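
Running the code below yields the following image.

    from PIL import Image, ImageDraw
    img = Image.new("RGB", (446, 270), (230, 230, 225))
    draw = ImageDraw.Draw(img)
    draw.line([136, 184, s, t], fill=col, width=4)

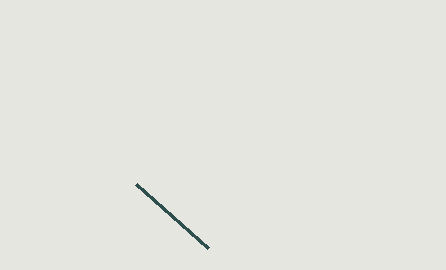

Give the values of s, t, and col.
s = 208; t = 248; col = 'darkslategray'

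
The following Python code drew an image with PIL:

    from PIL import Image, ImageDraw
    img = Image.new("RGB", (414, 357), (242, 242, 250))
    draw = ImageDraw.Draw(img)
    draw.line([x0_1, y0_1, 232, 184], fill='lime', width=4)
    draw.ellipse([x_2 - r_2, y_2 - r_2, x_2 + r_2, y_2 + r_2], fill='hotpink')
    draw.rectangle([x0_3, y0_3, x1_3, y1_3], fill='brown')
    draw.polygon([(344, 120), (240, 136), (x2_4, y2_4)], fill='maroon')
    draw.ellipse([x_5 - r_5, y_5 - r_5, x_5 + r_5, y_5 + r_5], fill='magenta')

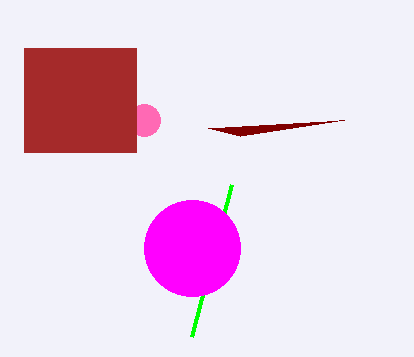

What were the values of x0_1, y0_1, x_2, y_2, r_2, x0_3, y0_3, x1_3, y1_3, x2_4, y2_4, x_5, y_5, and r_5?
x0_1 = 192; y0_1 = 336; x_2 = 144; y_2 = 120; r_2 = 16; x0_3 = 24; y0_3 = 48; x1_3 = 136; y1_3 = 152; x2_4 = 208; y2_4 = 128; x_5 = 192; y_5 = 248; r_5 = 48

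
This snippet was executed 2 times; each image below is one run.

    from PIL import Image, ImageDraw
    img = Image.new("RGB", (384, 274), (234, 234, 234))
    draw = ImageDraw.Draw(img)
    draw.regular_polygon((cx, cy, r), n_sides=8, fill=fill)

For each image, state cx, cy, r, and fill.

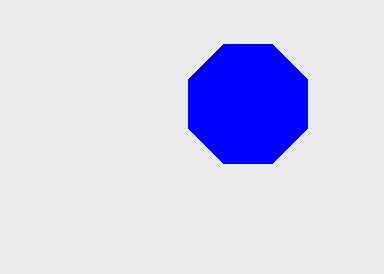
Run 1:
cx = 248; cy = 104; r = 64; fill = 'blue'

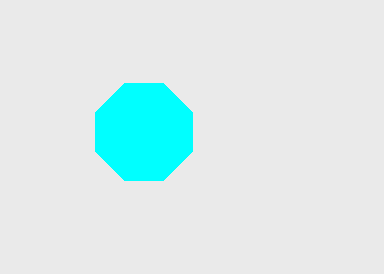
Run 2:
cx = 144
cy = 132
r = 52
fill = 'cyan'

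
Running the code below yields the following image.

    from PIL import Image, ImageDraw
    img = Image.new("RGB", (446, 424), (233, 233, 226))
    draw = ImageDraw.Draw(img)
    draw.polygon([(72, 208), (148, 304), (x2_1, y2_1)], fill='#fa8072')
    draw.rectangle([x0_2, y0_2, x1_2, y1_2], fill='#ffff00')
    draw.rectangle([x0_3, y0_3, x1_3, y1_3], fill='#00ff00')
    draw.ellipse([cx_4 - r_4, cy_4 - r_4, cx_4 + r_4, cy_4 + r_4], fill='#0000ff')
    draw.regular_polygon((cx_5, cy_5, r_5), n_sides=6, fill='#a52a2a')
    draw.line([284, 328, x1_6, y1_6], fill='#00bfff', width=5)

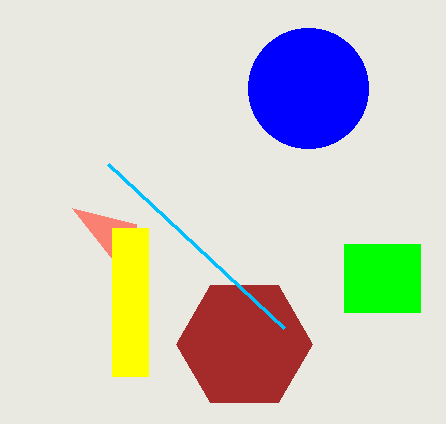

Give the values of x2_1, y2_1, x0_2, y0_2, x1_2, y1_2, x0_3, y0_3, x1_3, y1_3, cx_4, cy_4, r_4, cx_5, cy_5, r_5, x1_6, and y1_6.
x2_1 = 136, y2_1 = 224, x0_2 = 112, y0_2 = 228, x1_2 = 148, y1_2 = 376, x0_3 = 344, y0_3 = 244, x1_3 = 420, y1_3 = 312, cx_4 = 308, cy_4 = 88, r_4 = 60, cx_5 = 244, cy_5 = 344, r_5 = 68, x1_6 = 108, y1_6 = 164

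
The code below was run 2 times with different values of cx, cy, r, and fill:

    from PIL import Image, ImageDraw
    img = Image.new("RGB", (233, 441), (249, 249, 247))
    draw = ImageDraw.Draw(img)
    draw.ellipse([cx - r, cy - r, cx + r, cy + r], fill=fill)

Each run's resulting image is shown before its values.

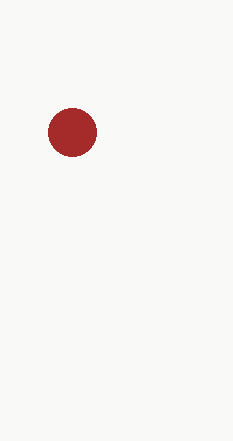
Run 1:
cx = 72
cy = 132
r = 24
fill = 'brown'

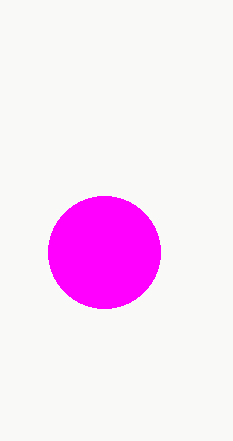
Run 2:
cx = 104; cy = 252; r = 56; fill = 'magenta'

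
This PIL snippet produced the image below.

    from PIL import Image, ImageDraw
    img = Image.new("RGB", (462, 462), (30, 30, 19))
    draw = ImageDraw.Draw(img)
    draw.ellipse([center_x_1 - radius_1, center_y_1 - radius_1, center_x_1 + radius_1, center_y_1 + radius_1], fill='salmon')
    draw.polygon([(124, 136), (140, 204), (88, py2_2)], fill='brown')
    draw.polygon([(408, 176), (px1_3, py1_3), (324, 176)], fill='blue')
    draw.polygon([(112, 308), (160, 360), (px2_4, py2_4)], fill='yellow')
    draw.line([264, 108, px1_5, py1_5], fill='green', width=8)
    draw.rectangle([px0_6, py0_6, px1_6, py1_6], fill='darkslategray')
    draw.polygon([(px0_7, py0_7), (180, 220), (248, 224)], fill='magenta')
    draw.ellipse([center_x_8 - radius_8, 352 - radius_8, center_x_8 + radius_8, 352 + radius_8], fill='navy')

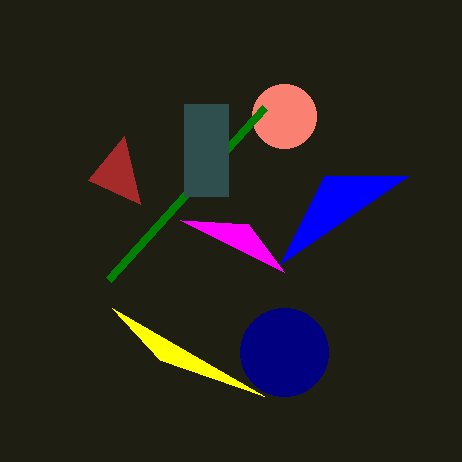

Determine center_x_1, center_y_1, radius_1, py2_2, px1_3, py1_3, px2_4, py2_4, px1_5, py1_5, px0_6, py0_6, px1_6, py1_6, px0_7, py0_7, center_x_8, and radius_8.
center_x_1 = 284, center_y_1 = 116, radius_1 = 32, py2_2 = 180, px1_3 = 280, py1_3 = 264, px2_4 = 264, py2_4 = 396, px1_5 = 108, py1_5 = 280, px0_6 = 184, py0_6 = 104, px1_6 = 228, py1_6 = 196, px0_7 = 284, py0_7 = 272, center_x_8 = 284, radius_8 = 44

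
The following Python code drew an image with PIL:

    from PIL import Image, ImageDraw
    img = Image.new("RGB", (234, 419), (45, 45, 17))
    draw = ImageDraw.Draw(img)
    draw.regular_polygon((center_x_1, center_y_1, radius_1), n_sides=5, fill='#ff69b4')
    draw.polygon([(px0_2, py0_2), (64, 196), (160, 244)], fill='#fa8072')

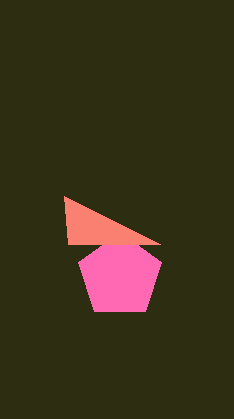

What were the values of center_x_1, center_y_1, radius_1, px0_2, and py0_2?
center_x_1 = 120
center_y_1 = 276
radius_1 = 44
px0_2 = 68
py0_2 = 244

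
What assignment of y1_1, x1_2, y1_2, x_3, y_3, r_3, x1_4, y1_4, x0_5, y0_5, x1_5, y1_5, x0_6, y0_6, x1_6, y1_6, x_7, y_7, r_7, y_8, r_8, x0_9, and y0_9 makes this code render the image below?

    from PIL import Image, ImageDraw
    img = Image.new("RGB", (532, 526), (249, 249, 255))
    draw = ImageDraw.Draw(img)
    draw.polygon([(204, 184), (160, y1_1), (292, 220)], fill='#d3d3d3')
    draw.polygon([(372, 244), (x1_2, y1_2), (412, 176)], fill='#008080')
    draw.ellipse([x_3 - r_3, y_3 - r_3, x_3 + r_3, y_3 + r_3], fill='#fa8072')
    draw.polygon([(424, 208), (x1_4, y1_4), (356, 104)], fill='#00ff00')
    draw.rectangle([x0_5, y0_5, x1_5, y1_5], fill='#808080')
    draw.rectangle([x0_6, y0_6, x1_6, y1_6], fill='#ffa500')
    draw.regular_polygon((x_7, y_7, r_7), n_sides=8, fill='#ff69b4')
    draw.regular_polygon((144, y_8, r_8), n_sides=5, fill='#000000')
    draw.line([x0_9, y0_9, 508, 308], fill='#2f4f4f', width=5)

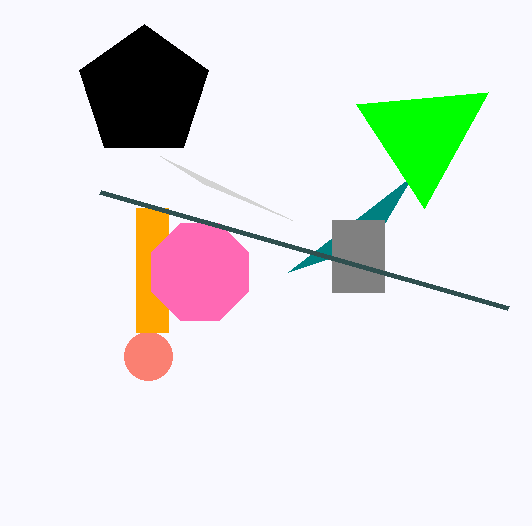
y1_1 = 156
x1_2 = 288
y1_2 = 272
x_3 = 148
y_3 = 356
r_3 = 24
x1_4 = 488
y1_4 = 92
x0_5 = 332
y0_5 = 220
x1_5 = 384
y1_5 = 292
x0_6 = 136
y0_6 = 208
x1_6 = 168
y1_6 = 332
x_7 = 200
y_7 = 272
r_7 = 52
y_8 = 92
r_8 = 68
x0_9 = 100
y0_9 = 192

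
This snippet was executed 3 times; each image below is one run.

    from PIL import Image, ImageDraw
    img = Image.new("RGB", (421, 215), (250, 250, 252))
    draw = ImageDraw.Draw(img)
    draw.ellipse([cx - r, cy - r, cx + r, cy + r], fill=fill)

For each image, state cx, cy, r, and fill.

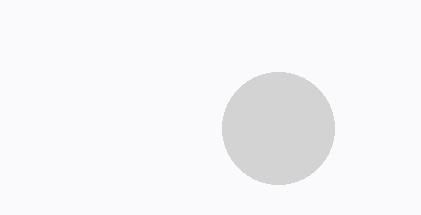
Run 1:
cx = 278
cy = 128
r = 56
fill = 'lightgray'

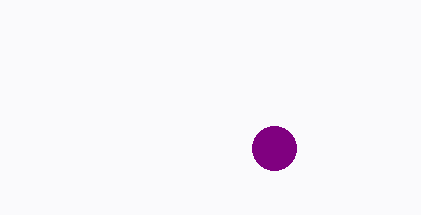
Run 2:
cx = 274; cy = 148; r = 22; fill = 'purple'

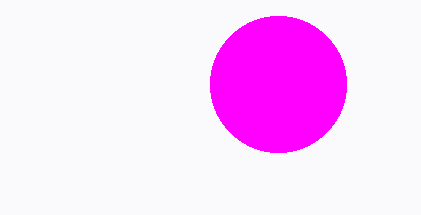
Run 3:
cx = 278
cy = 84
r = 68
fill = 'magenta'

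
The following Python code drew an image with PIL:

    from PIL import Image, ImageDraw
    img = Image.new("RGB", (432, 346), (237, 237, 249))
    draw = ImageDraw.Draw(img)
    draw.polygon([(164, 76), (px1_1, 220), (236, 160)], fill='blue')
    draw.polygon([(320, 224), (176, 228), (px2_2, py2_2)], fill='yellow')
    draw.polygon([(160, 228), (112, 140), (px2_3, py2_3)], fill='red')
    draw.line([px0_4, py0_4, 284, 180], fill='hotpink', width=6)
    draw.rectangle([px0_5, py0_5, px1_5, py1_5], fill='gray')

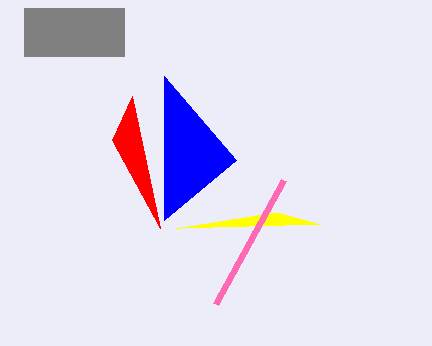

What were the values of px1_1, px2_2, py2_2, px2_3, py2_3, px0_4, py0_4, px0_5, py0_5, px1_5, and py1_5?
px1_1 = 164
px2_2 = 276
py2_2 = 212
px2_3 = 132
py2_3 = 96
px0_4 = 216
py0_4 = 304
px0_5 = 24
py0_5 = 8
px1_5 = 124
py1_5 = 56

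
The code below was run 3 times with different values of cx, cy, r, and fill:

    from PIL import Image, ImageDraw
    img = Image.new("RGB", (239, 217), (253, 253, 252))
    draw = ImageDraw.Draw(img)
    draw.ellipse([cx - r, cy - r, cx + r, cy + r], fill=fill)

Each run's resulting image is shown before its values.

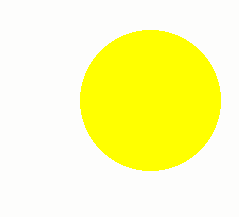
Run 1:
cx = 150; cy = 100; r = 70; fill = 'yellow'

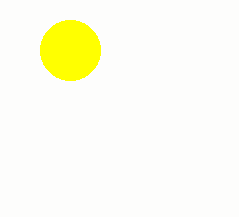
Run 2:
cx = 70
cy = 50
r = 30
fill = 'yellow'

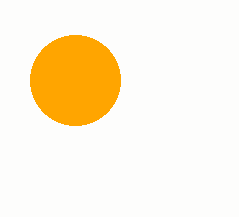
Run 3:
cx = 75; cy = 80; r = 45; fill = 'orange'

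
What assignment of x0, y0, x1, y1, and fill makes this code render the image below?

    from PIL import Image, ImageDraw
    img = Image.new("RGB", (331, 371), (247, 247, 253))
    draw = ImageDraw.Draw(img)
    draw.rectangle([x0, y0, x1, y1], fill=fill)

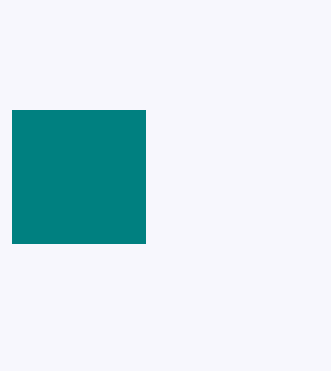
x0 = 12
y0 = 110
x1 = 145
y1 = 243
fill = 'teal'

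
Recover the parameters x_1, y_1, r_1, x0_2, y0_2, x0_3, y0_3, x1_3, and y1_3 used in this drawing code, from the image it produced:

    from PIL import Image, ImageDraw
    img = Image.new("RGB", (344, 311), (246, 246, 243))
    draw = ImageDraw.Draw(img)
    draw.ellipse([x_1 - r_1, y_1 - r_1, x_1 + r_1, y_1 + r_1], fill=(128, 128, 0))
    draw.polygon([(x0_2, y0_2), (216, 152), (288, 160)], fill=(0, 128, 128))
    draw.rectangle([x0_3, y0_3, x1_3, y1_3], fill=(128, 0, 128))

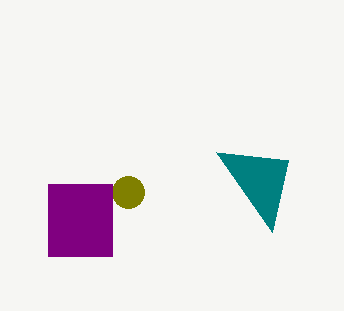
x_1 = 128
y_1 = 192
r_1 = 16
x0_2 = 272
y0_2 = 232
x0_3 = 48
y0_3 = 184
x1_3 = 112
y1_3 = 256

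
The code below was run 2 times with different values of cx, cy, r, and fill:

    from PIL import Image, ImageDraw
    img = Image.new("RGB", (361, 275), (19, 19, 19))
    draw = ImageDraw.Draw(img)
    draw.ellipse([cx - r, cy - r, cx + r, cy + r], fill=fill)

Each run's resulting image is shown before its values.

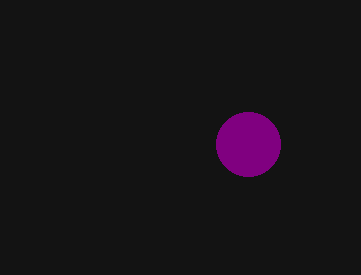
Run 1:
cx = 248
cy = 144
r = 32
fill = 'purple'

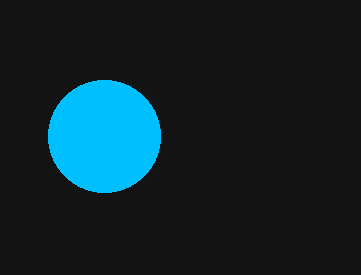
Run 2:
cx = 104; cy = 136; r = 56; fill = 'deepskyblue'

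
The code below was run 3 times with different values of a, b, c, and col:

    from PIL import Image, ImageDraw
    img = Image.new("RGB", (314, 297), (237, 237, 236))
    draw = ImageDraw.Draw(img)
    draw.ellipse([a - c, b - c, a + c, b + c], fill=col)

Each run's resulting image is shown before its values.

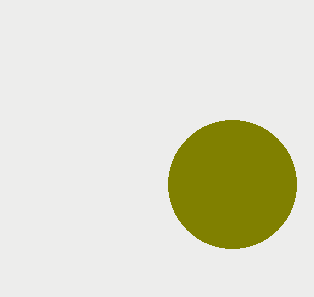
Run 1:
a = 232; b = 184; c = 64; col = 'olive'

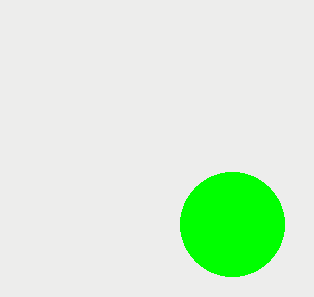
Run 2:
a = 232
b = 224
c = 52
col = 'lime'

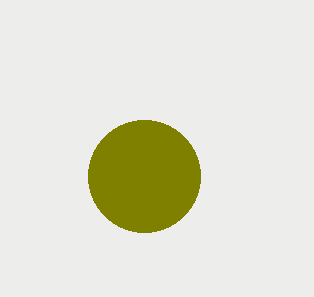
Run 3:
a = 144
b = 176
c = 56
col = 'olive'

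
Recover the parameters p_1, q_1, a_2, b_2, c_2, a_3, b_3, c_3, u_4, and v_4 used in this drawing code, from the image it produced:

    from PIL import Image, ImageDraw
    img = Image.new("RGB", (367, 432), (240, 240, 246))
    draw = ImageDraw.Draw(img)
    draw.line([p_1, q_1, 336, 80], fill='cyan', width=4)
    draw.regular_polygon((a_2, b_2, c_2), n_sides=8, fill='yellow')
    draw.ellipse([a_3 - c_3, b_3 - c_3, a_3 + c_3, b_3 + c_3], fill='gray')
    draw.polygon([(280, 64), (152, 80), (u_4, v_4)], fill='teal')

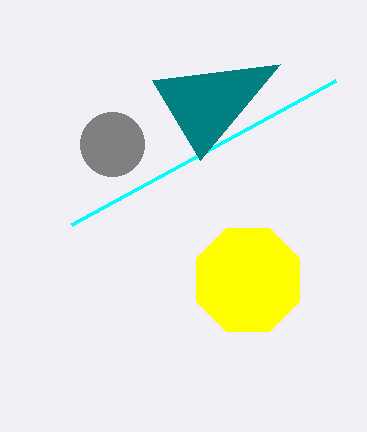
p_1 = 72
q_1 = 224
a_2 = 248
b_2 = 280
c_2 = 56
a_3 = 112
b_3 = 144
c_3 = 32
u_4 = 200
v_4 = 160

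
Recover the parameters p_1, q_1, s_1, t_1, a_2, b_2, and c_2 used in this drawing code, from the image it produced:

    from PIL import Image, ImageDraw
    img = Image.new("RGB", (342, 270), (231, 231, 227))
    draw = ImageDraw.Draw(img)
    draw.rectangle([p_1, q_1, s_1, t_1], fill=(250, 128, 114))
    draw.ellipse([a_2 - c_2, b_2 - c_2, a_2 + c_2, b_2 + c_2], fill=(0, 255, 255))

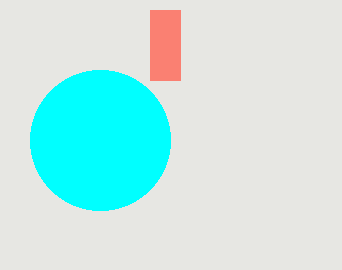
p_1 = 150; q_1 = 10; s_1 = 180; t_1 = 80; a_2 = 100; b_2 = 140; c_2 = 70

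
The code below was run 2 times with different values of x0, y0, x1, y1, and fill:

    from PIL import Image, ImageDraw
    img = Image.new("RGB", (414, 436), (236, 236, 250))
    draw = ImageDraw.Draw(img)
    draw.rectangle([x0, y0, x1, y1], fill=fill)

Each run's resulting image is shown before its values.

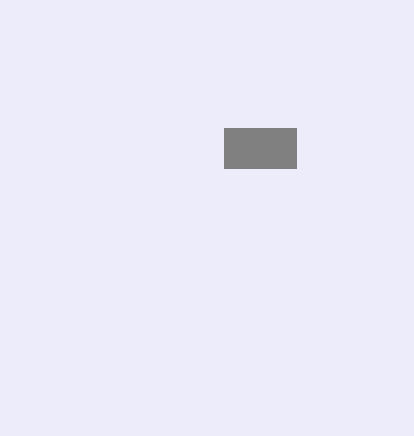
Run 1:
x0 = 224, y0 = 128, x1 = 296, y1 = 168, fill = 'gray'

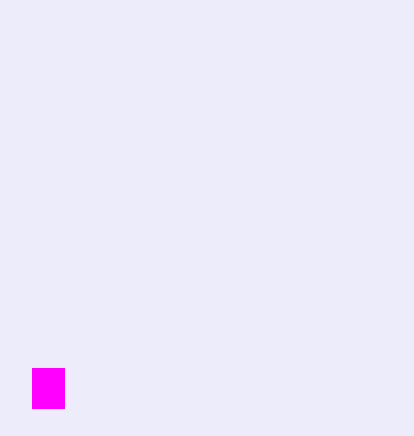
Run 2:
x0 = 32
y0 = 368
x1 = 64
y1 = 408
fill = 'magenta'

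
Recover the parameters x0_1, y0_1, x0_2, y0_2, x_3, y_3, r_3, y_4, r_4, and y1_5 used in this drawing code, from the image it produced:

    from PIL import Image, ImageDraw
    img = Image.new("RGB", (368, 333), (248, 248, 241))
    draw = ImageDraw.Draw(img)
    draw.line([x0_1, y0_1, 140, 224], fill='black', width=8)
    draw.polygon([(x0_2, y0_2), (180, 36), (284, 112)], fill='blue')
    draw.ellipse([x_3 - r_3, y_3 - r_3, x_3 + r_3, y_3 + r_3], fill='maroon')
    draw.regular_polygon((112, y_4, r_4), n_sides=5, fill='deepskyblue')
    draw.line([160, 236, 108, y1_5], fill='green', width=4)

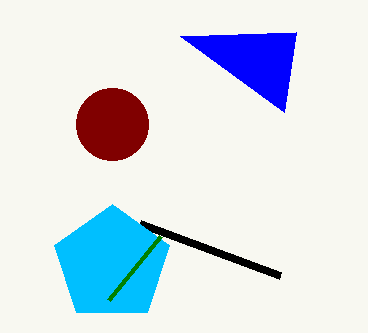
x0_1 = 280, y0_1 = 276, x0_2 = 296, y0_2 = 32, x_3 = 112, y_3 = 124, r_3 = 36, y_4 = 264, r_4 = 60, y1_5 = 300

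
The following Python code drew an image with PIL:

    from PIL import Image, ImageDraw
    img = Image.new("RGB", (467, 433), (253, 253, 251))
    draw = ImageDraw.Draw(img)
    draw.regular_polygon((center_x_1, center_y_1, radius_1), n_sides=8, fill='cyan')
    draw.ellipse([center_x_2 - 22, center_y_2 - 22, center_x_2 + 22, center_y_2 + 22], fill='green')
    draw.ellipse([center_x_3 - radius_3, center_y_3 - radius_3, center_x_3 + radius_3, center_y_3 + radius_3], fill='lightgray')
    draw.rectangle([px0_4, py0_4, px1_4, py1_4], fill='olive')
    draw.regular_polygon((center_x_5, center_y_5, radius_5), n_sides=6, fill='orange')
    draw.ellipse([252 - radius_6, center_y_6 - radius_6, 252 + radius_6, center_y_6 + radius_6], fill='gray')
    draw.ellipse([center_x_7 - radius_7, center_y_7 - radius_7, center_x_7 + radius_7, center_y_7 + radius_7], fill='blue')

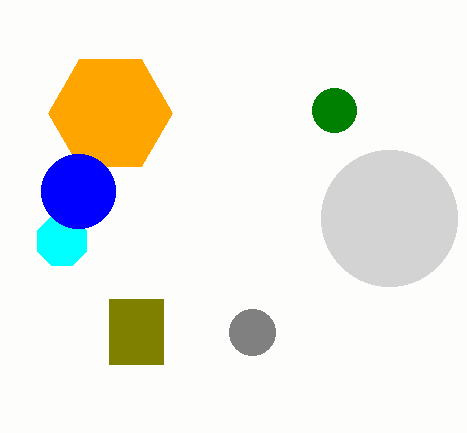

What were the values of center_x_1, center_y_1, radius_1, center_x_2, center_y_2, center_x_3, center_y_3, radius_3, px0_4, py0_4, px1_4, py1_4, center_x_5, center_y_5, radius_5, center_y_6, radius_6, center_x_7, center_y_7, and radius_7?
center_x_1 = 62; center_y_1 = 241; radius_1 = 27; center_x_2 = 334; center_y_2 = 110; center_x_3 = 389; center_y_3 = 218; radius_3 = 68; px0_4 = 109; py0_4 = 299; px1_4 = 163; py1_4 = 364; center_x_5 = 110; center_y_5 = 113; radius_5 = 62; center_y_6 = 332; radius_6 = 23; center_x_7 = 78; center_y_7 = 191; radius_7 = 37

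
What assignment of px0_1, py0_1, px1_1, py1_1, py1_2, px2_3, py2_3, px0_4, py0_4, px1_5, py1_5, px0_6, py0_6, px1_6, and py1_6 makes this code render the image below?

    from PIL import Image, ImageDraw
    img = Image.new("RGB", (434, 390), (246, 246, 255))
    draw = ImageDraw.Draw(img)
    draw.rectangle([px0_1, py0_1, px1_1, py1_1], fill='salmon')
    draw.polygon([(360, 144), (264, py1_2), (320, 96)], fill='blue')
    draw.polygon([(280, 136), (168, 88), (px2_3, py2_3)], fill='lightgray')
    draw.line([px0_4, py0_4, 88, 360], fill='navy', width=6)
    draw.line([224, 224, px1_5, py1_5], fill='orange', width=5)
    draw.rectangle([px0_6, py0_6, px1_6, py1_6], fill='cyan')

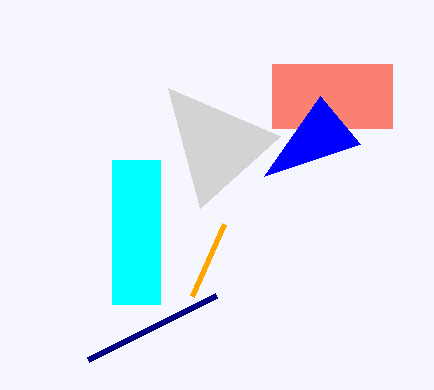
px0_1 = 272, py0_1 = 64, px1_1 = 392, py1_1 = 128, py1_2 = 176, px2_3 = 200, py2_3 = 208, px0_4 = 216, py0_4 = 296, px1_5 = 192, py1_5 = 296, px0_6 = 112, py0_6 = 160, px1_6 = 160, py1_6 = 304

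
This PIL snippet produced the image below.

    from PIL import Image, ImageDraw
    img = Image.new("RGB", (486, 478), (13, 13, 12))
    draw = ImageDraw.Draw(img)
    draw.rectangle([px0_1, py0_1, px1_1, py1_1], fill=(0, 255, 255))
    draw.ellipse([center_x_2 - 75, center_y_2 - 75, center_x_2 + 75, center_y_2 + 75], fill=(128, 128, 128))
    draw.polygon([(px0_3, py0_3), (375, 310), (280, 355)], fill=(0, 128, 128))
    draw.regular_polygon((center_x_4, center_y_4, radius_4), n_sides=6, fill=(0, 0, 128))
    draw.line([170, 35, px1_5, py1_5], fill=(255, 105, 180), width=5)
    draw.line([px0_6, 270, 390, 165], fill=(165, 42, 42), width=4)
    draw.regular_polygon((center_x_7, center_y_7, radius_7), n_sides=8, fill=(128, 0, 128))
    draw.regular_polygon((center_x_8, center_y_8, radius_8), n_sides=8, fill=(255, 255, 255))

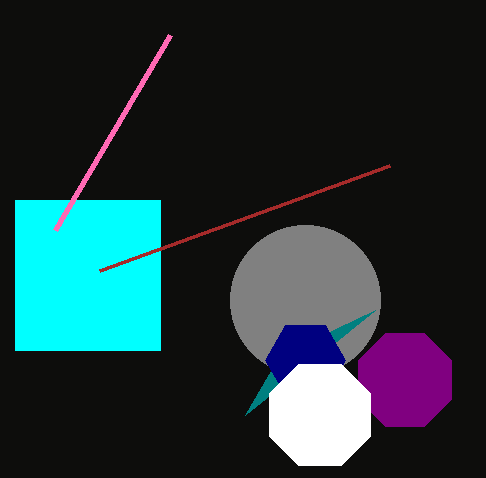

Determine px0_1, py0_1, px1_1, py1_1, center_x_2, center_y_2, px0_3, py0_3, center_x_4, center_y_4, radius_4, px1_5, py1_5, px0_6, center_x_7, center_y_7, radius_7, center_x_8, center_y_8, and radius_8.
px0_1 = 15; py0_1 = 200; px1_1 = 160; py1_1 = 350; center_x_2 = 305; center_y_2 = 300; px0_3 = 245; py0_3 = 415; center_x_4 = 305; center_y_4 = 360; radius_4 = 40; px1_5 = 55; py1_5 = 230; px0_6 = 100; center_x_7 = 405; center_y_7 = 380; radius_7 = 50; center_x_8 = 320; center_y_8 = 415; radius_8 = 55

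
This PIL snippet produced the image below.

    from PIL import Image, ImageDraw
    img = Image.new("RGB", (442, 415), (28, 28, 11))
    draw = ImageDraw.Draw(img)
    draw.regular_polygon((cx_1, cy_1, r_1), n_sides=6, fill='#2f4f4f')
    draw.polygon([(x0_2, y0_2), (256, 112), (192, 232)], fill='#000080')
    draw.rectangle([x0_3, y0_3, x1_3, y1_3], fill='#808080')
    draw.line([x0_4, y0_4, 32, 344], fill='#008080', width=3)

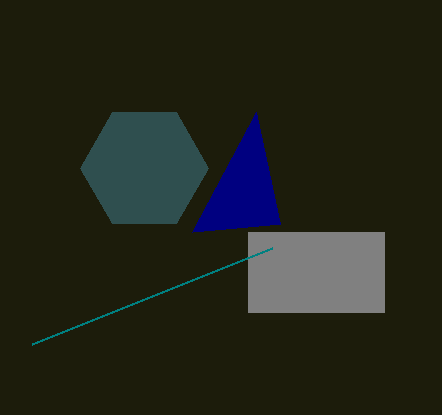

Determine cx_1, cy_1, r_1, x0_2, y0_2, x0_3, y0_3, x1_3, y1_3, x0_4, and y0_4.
cx_1 = 144
cy_1 = 168
r_1 = 64
x0_2 = 280
y0_2 = 224
x0_3 = 248
y0_3 = 232
x1_3 = 384
y1_3 = 312
x0_4 = 272
y0_4 = 248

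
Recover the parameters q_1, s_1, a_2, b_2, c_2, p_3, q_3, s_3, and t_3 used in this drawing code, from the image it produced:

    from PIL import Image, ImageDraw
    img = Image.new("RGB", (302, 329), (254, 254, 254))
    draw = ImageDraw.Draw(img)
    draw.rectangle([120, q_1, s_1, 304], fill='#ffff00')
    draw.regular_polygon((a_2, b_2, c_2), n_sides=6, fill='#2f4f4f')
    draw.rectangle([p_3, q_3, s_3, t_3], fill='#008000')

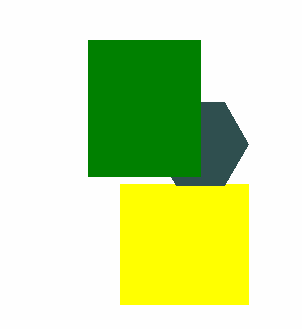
q_1 = 184
s_1 = 248
a_2 = 200
b_2 = 144
c_2 = 48
p_3 = 88
q_3 = 40
s_3 = 200
t_3 = 176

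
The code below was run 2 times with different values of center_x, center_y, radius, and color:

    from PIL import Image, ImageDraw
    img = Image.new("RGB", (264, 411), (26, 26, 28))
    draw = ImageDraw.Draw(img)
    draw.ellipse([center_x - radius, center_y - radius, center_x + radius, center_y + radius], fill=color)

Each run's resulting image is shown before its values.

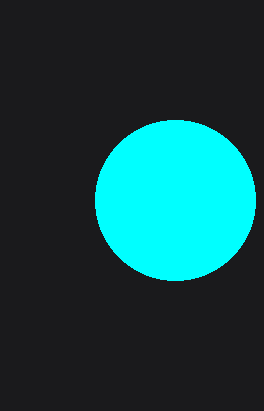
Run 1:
center_x = 175, center_y = 200, radius = 80, color = 'cyan'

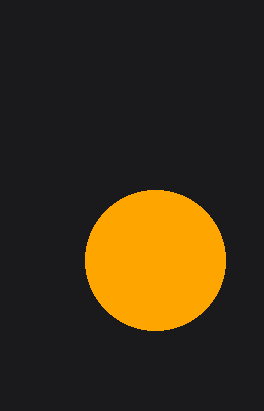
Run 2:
center_x = 155
center_y = 260
radius = 70
color = 'orange'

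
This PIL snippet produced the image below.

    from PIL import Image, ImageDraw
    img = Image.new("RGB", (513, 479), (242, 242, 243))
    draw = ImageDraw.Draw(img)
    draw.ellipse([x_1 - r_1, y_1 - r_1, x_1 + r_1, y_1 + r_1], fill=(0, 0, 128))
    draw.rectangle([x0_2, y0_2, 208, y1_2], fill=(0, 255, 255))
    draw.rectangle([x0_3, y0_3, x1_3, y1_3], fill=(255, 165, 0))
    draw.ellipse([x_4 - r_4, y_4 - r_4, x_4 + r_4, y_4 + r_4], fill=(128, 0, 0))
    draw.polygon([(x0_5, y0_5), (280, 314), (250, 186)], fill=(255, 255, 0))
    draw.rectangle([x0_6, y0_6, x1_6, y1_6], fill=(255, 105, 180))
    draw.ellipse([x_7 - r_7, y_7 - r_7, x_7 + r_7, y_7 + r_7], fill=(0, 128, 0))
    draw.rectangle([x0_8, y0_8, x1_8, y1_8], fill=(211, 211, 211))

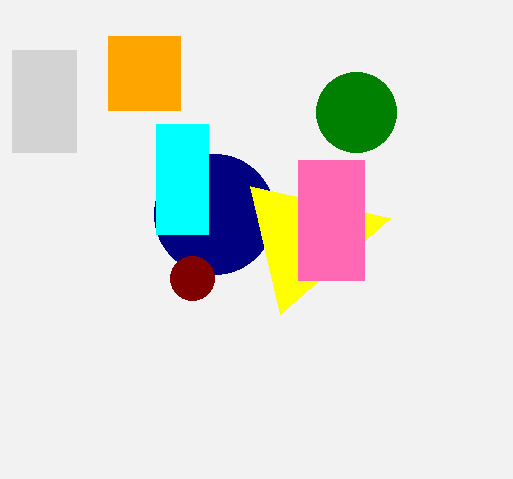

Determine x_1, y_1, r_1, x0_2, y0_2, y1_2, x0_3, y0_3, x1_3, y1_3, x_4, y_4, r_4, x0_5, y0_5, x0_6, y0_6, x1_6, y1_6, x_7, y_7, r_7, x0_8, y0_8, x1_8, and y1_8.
x_1 = 214
y_1 = 214
r_1 = 60
x0_2 = 156
y0_2 = 124
y1_2 = 234
x0_3 = 108
y0_3 = 36
x1_3 = 180
y1_3 = 110
x_4 = 192
y_4 = 278
r_4 = 22
x0_5 = 390
y0_5 = 218
x0_6 = 298
y0_6 = 160
x1_6 = 364
y1_6 = 280
x_7 = 356
y_7 = 112
r_7 = 40
x0_8 = 12
y0_8 = 50
x1_8 = 76
y1_8 = 152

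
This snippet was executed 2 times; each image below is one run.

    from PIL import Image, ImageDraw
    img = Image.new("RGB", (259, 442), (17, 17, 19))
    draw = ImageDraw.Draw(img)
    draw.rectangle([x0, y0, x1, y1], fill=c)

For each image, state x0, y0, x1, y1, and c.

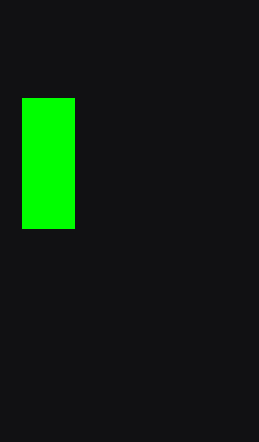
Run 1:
x0 = 22
y0 = 98
x1 = 74
y1 = 228
c = 'lime'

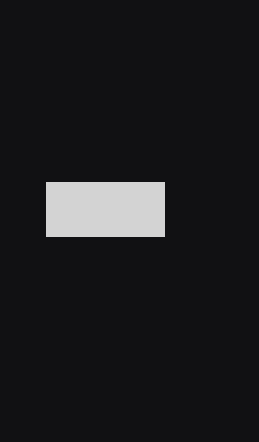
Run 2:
x0 = 46; y0 = 182; x1 = 164; y1 = 236; c = 'lightgray'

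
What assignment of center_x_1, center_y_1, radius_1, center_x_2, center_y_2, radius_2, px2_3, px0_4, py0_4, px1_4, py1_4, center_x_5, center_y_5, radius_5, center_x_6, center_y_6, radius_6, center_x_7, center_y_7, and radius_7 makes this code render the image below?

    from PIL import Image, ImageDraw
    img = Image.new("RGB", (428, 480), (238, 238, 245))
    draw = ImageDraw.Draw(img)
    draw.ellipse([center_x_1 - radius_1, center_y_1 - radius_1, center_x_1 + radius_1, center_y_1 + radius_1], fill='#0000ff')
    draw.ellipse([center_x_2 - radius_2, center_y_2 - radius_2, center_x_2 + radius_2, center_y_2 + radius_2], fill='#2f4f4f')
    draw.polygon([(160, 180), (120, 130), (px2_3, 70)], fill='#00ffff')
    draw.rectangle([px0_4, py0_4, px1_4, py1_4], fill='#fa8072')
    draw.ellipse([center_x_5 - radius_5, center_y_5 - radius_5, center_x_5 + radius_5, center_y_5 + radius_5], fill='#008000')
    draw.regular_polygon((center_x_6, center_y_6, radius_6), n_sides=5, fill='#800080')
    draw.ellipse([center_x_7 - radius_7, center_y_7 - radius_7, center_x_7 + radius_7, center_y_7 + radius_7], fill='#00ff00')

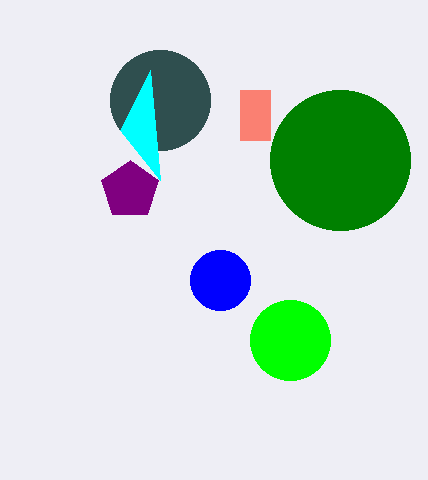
center_x_1 = 220, center_y_1 = 280, radius_1 = 30, center_x_2 = 160, center_y_2 = 100, radius_2 = 50, px2_3 = 150, px0_4 = 240, py0_4 = 90, px1_4 = 270, py1_4 = 140, center_x_5 = 340, center_y_5 = 160, radius_5 = 70, center_x_6 = 130, center_y_6 = 190, radius_6 = 30, center_x_7 = 290, center_y_7 = 340, radius_7 = 40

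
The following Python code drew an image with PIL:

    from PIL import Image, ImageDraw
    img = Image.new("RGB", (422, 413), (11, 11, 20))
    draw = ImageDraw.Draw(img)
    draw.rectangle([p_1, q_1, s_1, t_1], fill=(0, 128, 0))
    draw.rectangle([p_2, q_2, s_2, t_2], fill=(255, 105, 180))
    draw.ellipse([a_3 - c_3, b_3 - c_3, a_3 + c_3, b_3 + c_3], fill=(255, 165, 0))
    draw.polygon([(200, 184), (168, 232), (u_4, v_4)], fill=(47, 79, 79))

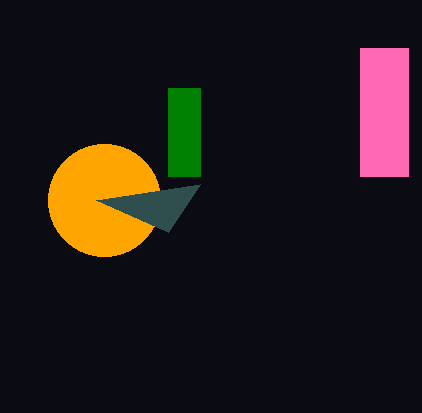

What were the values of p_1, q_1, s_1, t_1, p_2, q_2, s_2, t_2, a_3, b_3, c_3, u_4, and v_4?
p_1 = 168; q_1 = 88; s_1 = 200; t_1 = 176; p_2 = 360; q_2 = 48; s_2 = 408; t_2 = 176; a_3 = 104; b_3 = 200; c_3 = 56; u_4 = 96; v_4 = 200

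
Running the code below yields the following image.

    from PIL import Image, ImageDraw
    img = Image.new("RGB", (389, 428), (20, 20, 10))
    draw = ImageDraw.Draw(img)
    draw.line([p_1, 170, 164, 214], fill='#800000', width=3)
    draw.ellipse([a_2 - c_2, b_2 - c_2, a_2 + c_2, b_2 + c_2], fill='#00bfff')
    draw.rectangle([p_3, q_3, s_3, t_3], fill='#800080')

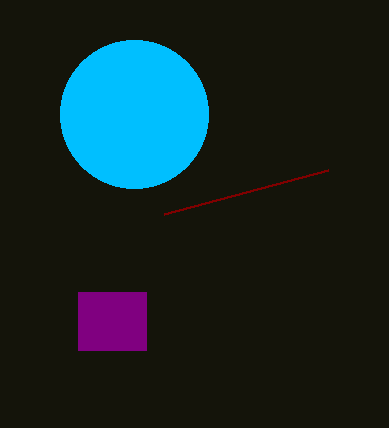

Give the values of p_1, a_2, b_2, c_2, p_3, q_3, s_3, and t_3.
p_1 = 328, a_2 = 134, b_2 = 114, c_2 = 74, p_3 = 78, q_3 = 292, s_3 = 146, t_3 = 350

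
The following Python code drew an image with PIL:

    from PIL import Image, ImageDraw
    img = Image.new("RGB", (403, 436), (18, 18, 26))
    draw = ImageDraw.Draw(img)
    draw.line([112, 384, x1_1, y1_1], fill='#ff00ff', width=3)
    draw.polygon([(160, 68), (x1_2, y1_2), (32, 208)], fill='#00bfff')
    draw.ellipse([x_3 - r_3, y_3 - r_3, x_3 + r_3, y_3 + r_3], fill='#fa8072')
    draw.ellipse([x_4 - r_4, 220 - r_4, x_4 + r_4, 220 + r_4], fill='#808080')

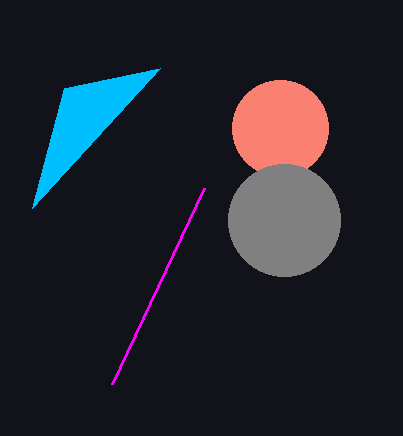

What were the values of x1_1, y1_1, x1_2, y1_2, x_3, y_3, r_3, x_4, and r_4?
x1_1 = 204
y1_1 = 188
x1_2 = 64
y1_2 = 88
x_3 = 280
y_3 = 128
r_3 = 48
x_4 = 284
r_4 = 56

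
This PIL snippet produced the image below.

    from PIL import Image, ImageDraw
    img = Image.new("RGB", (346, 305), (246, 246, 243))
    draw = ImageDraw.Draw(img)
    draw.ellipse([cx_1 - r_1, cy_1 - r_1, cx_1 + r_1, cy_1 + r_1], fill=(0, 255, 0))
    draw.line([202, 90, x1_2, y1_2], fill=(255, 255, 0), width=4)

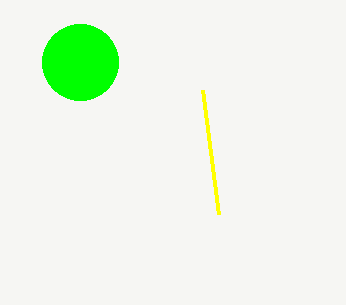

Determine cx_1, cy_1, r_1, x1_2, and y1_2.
cx_1 = 80
cy_1 = 62
r_1 = 38
x1_2 = 218
y1_2 = 214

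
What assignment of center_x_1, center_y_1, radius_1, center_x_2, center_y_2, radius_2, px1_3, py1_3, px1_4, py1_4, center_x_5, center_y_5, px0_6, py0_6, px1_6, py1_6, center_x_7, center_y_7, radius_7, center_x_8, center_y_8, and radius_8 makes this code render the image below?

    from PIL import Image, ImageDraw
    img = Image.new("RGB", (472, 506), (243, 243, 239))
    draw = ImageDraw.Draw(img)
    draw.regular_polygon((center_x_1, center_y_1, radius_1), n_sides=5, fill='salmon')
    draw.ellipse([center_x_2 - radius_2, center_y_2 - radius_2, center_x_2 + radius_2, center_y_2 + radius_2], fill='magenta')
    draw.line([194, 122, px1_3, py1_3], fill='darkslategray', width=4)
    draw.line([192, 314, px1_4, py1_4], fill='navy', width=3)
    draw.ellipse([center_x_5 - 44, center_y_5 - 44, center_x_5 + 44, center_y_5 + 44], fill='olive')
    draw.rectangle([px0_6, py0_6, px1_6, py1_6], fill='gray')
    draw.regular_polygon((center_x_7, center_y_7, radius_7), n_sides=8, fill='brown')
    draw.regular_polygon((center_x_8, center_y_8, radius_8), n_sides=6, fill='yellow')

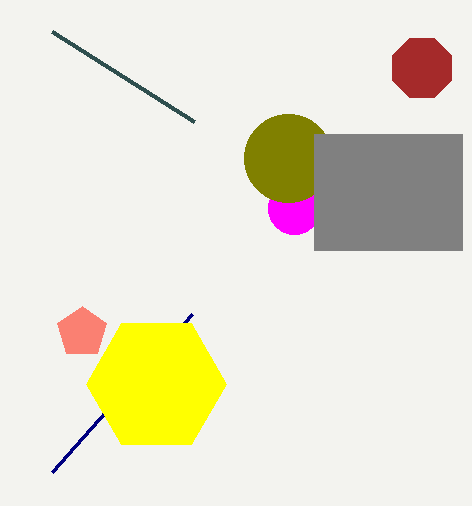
center_x_1 = 82
center_y_1 = 332
radius_1 = 26
center_x_2 = 294
center_y_2 = 208
radius_2 = 26
px1_3 = 52
py1_3 = 32
px1_4 = 52
py1_4 = 472
center_x_5 = 288
center_y_5 = 158
px0_6 = 314
py0_6 = 134
px1_6 = 462
py1_6 = 250
center_x_7 = 422
center_y_7 = 68
radius_7 = 32
center_x_8 = 156
center_y_8 = 384
radius_8 = 70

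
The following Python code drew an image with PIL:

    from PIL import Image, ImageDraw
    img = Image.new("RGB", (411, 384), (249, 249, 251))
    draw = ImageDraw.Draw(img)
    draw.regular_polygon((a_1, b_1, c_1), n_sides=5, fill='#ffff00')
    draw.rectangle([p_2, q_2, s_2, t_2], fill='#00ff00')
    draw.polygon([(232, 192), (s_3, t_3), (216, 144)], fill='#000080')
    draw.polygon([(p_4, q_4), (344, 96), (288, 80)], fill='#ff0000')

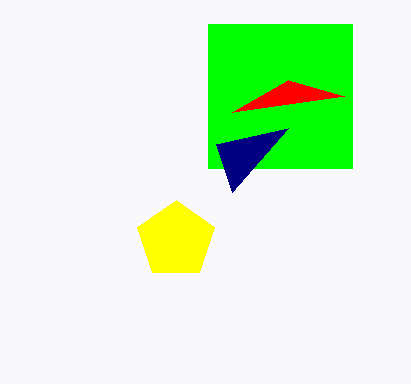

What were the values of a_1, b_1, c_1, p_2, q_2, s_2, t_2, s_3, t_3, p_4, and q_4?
a_1 = 176
b_1 = 240
c_1 = 40
p_2 = 208
q_2 = 24
s_2 = 352
t_2 = 168
s_3 = 288
t_3 = 128
p_4 = 232
q_4 = 112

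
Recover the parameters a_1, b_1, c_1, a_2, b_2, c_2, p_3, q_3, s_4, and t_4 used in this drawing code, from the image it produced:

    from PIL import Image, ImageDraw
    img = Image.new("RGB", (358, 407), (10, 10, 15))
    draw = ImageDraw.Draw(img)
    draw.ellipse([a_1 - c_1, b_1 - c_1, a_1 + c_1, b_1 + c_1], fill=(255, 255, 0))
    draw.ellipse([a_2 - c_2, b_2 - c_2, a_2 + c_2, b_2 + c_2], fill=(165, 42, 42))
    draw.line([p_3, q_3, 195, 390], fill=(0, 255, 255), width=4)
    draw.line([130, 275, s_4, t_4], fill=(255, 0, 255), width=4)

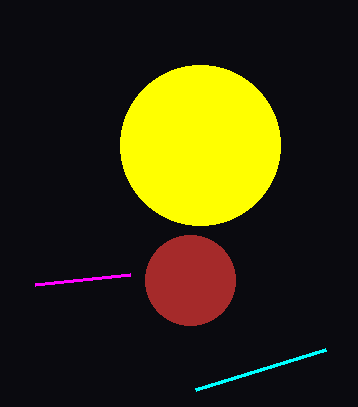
a_1 = 200
b_1 = 145
c_1 = 80
a_2 = 190
b_2 = 280
c_2 = 45
p_3 = 325
q_3 = 350
s_4 = 35
t_4 = 285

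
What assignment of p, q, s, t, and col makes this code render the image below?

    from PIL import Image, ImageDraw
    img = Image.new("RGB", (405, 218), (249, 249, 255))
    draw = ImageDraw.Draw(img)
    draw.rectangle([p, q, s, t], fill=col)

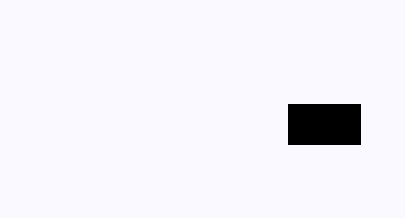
p = 288, q = 104, s = 360, t = 144, col = 'black'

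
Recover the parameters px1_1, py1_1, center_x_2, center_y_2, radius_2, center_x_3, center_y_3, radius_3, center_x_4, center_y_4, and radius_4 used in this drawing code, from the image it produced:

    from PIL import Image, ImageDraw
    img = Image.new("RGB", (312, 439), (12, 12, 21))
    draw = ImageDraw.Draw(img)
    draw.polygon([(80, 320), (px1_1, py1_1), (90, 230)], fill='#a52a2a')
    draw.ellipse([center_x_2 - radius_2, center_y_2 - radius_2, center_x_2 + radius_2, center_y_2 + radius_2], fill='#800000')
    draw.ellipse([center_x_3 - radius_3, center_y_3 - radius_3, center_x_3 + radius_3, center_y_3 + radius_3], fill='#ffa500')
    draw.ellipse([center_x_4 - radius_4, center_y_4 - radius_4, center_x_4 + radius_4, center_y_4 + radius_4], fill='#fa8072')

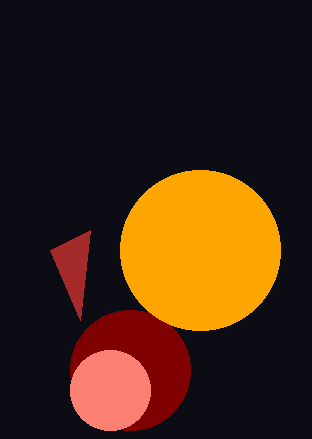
px1_1 = 50, py1_1 = 250, center_x_2 = 130, center_y_2 = 370, radius_2 = 60, center_x_3 = 200, center_y_3 = 250, radius_3 = 80, center_x_4 = 110, center_y_4 = 390, radius_4 = 40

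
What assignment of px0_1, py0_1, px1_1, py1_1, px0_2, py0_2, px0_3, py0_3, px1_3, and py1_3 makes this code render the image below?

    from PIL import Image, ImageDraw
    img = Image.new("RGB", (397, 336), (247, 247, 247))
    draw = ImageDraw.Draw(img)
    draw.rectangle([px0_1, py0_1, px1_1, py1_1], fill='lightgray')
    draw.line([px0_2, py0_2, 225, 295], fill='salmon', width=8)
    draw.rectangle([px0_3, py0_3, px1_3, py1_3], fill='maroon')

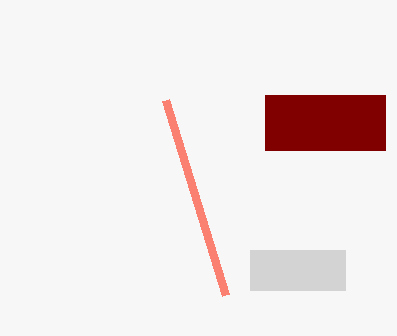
px0_1 = 250; py0_1 = 250; px1_1 = 345; py1_1 = 290; px0_2 = 165; py0_2 = 100; px0_3 = 265; py0_3 = 95; px1_3 = 385; py1_3 = 150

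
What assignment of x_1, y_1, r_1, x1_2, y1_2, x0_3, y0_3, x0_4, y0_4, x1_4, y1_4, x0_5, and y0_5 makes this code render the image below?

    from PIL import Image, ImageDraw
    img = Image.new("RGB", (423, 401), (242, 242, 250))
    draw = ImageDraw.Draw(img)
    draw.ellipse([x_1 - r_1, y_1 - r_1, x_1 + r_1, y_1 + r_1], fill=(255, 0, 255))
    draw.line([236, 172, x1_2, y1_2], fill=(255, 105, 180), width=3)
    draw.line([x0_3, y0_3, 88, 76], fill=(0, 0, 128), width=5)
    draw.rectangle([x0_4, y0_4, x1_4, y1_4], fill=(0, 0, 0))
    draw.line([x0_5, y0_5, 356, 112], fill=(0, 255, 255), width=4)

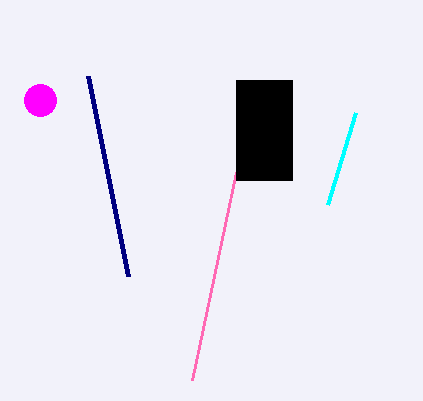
x_1 = 40; y_1 = 100; r_1 = 16; x1_2 = 192; y1_2 = 380; x0_3 = 128; y0_3 = 276; x0_4 = 236; y0_4 = 80; x1_4 = 292; y1_4 = 180; x0_5 = 328; y0_5 = 204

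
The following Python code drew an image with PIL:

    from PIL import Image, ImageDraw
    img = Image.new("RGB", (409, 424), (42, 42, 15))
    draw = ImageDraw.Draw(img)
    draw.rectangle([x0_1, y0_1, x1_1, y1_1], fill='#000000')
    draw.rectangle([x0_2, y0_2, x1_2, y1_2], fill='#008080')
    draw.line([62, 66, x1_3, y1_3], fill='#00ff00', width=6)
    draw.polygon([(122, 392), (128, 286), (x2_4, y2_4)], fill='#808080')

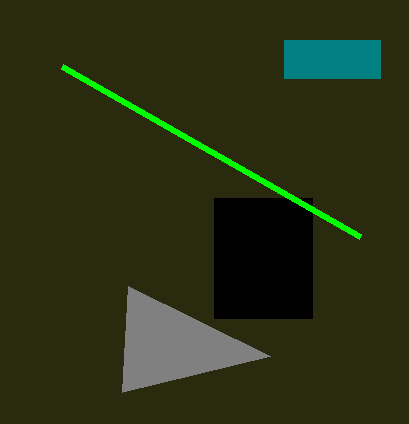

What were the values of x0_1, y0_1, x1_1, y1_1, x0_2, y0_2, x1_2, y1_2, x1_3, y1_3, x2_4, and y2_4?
x0_1 = 214
y0_1 = 198
x1_1 = 312
y1_1 = 318
x0_2 = 284
y0_2 = 40
x1_2 = 380
y1_2 = 78
x1_3 = 360
y1_3 = 236
x2_4 = 270
y2_4 = 356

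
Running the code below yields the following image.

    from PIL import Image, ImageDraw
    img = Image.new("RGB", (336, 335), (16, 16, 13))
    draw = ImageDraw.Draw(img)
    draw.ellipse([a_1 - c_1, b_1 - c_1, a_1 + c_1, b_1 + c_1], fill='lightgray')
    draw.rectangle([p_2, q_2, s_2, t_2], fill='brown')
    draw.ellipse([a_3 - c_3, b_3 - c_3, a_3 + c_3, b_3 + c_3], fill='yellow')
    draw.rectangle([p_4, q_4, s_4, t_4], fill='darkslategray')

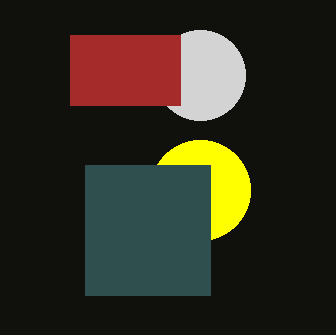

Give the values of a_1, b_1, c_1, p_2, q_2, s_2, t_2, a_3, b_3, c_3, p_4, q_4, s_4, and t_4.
a_1 = 200, b_1 = 75, c_1 = 45, p_2 = 70, q_2 = 35, s_2 = 180, t_2 = 105, a_3 = 200, b_3 = 190, c_3 = 50, p_4 = 85, q_4 = 165, s_4 = 210, t_4 = 295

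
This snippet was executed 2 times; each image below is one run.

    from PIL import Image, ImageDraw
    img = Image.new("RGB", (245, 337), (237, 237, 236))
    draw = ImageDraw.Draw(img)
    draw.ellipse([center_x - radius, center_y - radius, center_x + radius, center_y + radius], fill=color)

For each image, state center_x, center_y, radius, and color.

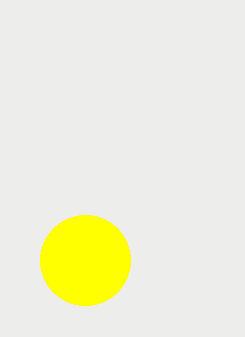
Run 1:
center_x = 85, center_y = 260, radius = 45, color = 'yellow'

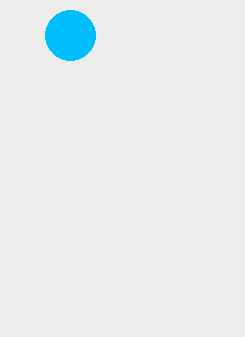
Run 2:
center_x = 70
center_y = 35
radius = 25
color = 'deepskyblue'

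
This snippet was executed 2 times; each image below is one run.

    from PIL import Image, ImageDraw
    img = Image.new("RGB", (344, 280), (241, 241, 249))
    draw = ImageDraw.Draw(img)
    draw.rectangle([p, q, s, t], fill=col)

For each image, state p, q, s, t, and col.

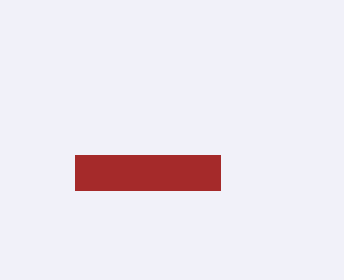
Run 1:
p = 75; q = 155; s = 220; t = 190; col = 'brown'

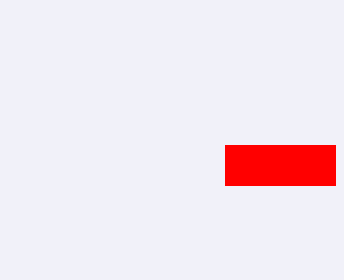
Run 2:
p = 225; q = 145; s = 335; t = 185; col = 'red'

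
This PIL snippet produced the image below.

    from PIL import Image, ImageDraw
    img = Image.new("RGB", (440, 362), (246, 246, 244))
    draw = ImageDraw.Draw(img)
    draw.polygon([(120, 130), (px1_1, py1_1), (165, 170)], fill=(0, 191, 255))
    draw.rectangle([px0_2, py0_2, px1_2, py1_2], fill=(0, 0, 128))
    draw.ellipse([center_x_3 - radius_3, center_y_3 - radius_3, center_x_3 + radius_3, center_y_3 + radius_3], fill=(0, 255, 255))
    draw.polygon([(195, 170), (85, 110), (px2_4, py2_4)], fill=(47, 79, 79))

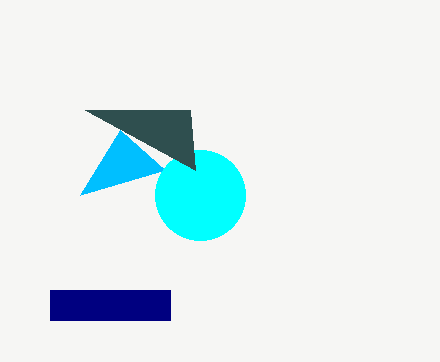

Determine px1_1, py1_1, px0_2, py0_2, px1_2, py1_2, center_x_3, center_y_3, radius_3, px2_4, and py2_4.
px1_1 = 80
py1_1 = 195
px0_2 = 50
py0_2 = 290
px1_2 = 170
py1_2 = 320
center_x_3 = 200
center_y_3 = 195
radius_3 = 45
px2_4 = 190
py2_4 = 110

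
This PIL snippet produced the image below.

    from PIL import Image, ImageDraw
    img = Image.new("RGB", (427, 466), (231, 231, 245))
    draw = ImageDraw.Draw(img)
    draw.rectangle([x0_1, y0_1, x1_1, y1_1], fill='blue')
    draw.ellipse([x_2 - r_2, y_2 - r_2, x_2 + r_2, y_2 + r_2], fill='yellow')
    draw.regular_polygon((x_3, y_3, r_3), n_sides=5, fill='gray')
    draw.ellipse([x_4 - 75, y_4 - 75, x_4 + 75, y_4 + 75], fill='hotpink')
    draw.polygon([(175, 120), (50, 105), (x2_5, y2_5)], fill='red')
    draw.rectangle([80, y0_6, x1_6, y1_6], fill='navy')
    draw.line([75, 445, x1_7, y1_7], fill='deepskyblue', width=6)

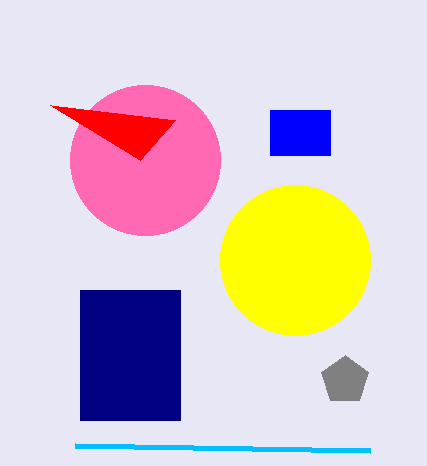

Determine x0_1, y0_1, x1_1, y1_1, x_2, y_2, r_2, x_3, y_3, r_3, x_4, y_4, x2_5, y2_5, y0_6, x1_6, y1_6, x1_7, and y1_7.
x0_1 = 270
y0_1 = 110
x1_1 = 330
y1_1 = 155
x_2 = 295
y_2 = 260
r_2 = 75
x_3 = 345
y_3 = 380
r_3 = 25
x_4 = 145
y_4 = 160
x2_5 = 140
y2_5 = 160
y0_6 = 290
x1_6 = 180
y1_6 = 420
x1_7 = 370
y1_7 = 450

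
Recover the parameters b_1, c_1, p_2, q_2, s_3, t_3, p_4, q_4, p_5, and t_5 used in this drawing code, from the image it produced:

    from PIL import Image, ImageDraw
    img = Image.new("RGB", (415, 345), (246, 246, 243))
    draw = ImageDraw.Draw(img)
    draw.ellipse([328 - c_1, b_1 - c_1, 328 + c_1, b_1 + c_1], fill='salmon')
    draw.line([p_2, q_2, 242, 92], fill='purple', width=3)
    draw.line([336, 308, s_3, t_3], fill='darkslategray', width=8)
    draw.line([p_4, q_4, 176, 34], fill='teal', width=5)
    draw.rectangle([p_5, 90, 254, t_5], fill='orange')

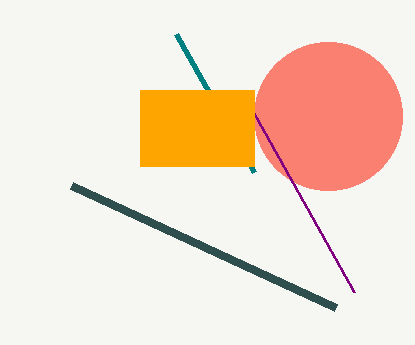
b_1 = 116; c_1 = 74; p_2 = 354; q_2 = 292; s_3 = 72; t_3 = 186; p_4 = 254; q_4 = 172; p_5 = 140; t_5 = 166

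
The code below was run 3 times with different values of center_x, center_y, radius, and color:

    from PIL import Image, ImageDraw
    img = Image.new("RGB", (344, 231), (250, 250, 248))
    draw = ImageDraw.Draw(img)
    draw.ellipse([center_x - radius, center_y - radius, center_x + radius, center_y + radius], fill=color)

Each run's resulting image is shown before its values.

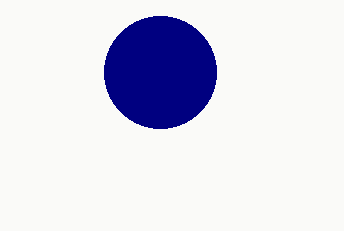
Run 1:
center_x = 160
center_y = 72
radius = 56
color = 'navy'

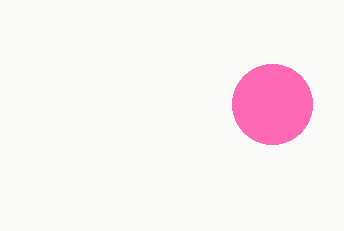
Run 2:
center_x = 272
center_y = 104
radius = 40
color = 'hotpink'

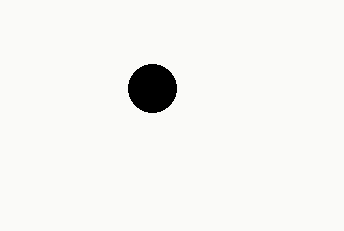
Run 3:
center_x = 152, center_y = 88, radius = 24, color = 'black'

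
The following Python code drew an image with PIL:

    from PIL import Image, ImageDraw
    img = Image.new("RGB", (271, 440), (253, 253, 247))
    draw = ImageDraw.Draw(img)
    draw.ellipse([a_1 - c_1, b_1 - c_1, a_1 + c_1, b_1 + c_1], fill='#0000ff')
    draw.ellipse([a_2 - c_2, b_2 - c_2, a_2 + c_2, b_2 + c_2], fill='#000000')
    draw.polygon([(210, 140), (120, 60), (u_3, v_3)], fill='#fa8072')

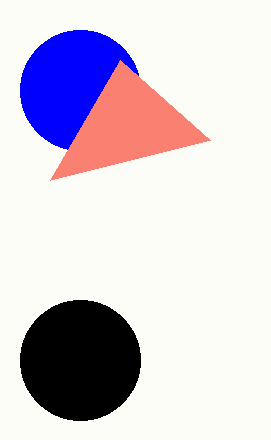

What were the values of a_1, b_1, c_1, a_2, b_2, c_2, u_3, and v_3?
a_1 = 80, b_1 = 90, c_1 = 60, a_2 = 80, b_2 = 360, c_2 = 60, u_3 = 50, v_3 = 180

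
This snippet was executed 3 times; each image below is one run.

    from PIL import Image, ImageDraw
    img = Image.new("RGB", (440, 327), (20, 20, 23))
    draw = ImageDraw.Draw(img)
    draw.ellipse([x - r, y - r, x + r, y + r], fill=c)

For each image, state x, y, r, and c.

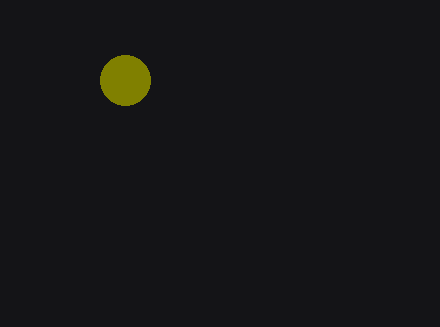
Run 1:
x = 125; y = 80; r = 25; c = 'olive'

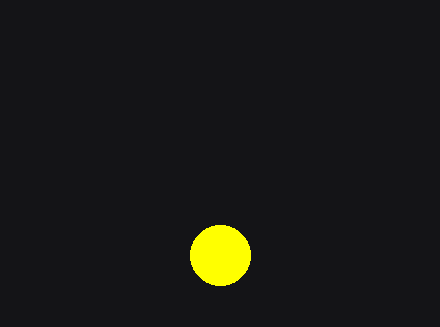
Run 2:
x = 220; y = 255; r = 30; c = 'yellow'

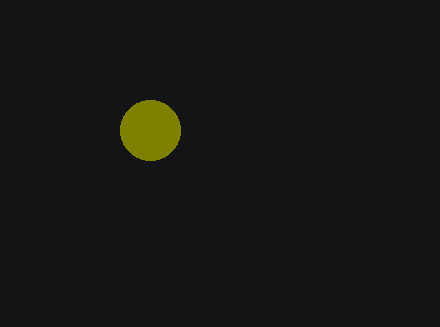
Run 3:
x = 150, y = 130, r = 30, c = 'olive'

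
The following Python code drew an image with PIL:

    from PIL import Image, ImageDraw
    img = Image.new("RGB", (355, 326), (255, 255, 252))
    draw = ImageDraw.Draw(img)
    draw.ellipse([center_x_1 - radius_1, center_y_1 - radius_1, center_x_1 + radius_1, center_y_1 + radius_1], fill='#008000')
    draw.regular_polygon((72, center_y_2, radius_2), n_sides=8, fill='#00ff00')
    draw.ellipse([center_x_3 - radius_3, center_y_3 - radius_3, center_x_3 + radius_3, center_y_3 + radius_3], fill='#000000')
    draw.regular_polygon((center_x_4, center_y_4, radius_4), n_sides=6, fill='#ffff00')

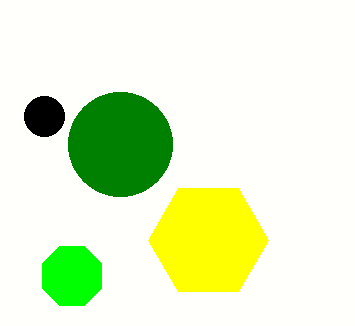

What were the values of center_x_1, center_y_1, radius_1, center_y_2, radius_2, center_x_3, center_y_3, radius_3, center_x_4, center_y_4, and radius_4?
center_x_1 = 120
center_y_1 = 144
radius_1 = 52
center_y_2 = 276
radius_2 = 32
center_x_3 = 44
center_y_3 = 116
radius_3 = 20
center_x_4 = 208
center_y_4 = 240
radius_4 = 60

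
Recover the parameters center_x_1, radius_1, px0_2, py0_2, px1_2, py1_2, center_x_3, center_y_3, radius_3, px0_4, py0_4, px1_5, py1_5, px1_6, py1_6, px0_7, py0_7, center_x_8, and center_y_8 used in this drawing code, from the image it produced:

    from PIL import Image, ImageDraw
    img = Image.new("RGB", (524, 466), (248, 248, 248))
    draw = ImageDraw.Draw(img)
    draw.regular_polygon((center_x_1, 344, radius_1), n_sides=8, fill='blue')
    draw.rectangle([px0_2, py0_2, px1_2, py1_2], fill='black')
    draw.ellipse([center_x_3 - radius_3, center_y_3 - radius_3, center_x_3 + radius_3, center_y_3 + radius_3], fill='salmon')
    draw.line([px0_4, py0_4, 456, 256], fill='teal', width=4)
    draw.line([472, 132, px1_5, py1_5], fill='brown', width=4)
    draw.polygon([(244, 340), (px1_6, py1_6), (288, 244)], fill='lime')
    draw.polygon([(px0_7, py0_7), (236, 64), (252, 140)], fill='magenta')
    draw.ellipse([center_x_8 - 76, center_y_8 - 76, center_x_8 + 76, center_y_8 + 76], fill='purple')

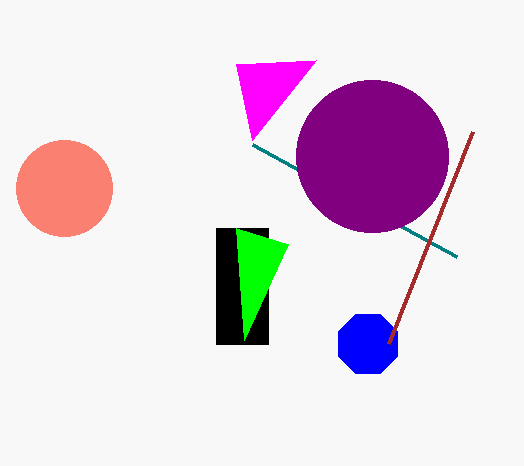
center_x_1 = 368, radius_1 = 32, px0_2 = 216, py0_2 = 228, px1_2 = 268, py1_2 = 344, center_x_3 = 64, center_y_3 = 188, radius_3 = 48, px0_4 = 252, py0_4 = 144, px1_5 = 388, py1_5 = 344, px1_6 = 236, py1_6 = 228, px0_7 = 316, py0_7 = 60, center_x_8 = 372, center_y_8 = 156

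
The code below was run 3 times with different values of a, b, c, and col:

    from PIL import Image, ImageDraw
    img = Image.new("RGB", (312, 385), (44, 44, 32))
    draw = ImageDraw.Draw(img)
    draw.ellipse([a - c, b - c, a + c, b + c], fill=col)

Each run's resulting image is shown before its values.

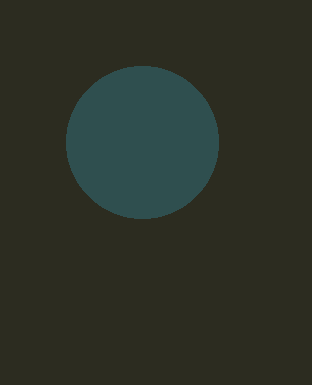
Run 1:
a = 142, b = 142, c = 76, col = 'darkslategray'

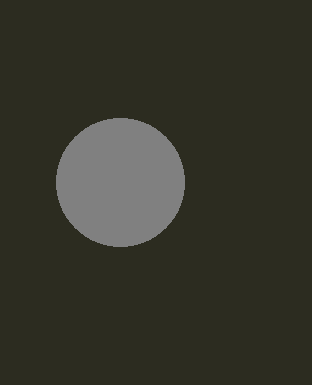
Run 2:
a = 120; b = 182; c = 64; col = 'gray'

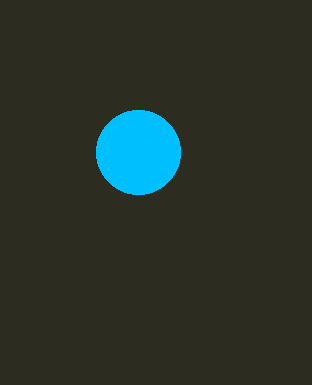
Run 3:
a = 138, b = 152, c = 42, col = 'deepskyblue'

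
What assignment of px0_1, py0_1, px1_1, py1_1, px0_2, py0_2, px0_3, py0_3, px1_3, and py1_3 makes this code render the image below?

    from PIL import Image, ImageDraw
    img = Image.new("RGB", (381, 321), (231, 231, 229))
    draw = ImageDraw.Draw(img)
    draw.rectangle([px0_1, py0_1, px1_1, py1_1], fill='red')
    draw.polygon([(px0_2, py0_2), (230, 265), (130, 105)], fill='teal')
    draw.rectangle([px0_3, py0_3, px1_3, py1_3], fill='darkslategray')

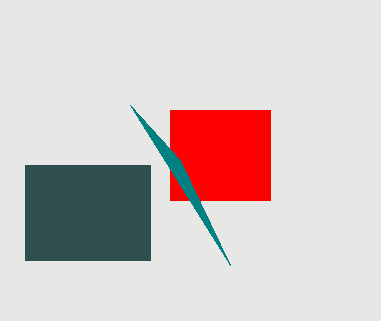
px0_1 = 170; py0_1 = 110; px1_1 = 270; py1_1 = 200; px0_2 = 180; py0_2 = 160; px0_3 = 25; py0_3 = 165; px1_3 = 150; py1_3 = 260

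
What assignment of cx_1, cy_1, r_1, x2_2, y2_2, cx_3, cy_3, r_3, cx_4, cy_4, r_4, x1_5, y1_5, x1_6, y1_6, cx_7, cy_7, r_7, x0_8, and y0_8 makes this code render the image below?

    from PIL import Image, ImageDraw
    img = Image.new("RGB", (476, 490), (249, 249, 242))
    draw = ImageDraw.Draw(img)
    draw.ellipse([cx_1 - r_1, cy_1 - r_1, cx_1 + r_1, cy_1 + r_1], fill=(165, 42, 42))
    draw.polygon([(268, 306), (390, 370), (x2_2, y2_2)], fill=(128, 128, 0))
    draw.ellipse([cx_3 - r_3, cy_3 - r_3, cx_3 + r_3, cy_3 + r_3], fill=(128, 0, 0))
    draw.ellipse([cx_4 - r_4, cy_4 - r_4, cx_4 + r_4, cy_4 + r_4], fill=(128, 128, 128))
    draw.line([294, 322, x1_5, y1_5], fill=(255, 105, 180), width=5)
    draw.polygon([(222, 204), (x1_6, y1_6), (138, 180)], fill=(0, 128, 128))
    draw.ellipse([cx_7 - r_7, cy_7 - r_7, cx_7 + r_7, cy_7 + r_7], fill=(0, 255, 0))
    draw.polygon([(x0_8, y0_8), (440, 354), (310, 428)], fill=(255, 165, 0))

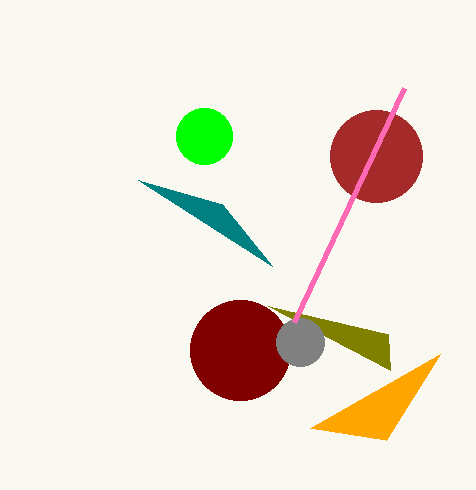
cx_1 = 376, cy_1 = 156, r_1 = 46, x2_2 = 388, y2_2 = 334, cx_3 = 240, cy_3 = 350, r_3 = 50, cx_4 = 300, cy_4 = 342, r_4 = 24, x1_5 = 404, y1_5 = 88, x1_6 = 272, y1_6 = 266, cx_7 = 204, cy_7 = 136, r_7 = 28, x0_8 = 386, y0_8 = 440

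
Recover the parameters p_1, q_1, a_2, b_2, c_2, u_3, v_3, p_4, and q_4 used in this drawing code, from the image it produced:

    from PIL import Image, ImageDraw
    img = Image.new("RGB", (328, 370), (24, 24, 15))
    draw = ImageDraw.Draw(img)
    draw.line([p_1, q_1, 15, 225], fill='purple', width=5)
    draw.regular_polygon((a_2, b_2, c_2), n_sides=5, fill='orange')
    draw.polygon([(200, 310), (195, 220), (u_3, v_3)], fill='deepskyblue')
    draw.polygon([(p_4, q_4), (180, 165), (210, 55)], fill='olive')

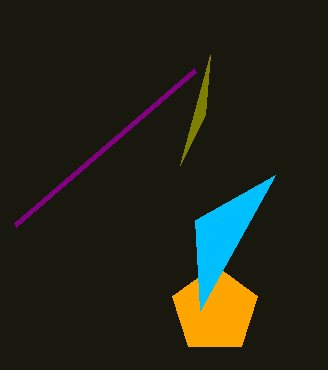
p_1 = 195, q_1 = 70, a_2 = 215, b_2 = 310, c_2 = 45, u_3 = 275, v_3 = 175, p_4 = 205, q_4 = 115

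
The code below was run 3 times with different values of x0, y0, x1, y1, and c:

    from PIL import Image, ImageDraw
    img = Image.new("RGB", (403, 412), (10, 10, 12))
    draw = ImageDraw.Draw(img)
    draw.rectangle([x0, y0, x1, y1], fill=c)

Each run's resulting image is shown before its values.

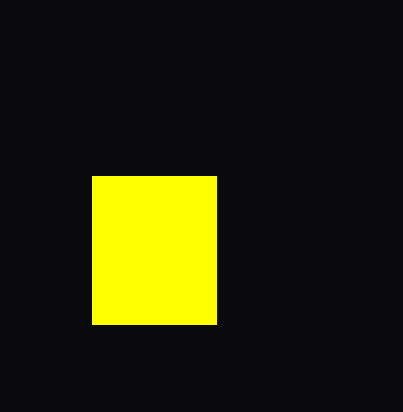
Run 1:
x0 = 92; y0 = 176; x1 = 216; y1 = 324; c = 'yellow'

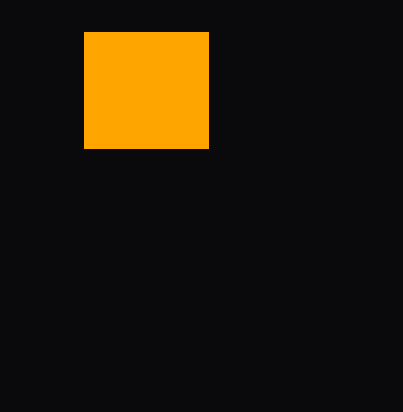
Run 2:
x0 = 84
y0 = 32
x1 = 208
y1 = 148
c = 'orange'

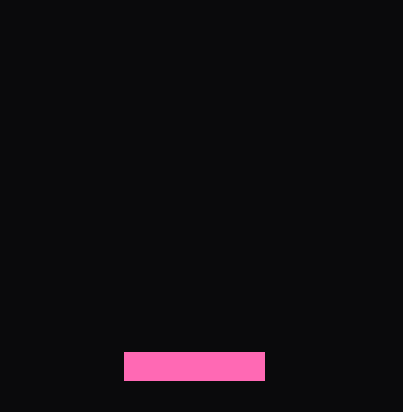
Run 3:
x0 = 124
y0 = 352
x1 = 264
y1 = 380
c = 'hotpink'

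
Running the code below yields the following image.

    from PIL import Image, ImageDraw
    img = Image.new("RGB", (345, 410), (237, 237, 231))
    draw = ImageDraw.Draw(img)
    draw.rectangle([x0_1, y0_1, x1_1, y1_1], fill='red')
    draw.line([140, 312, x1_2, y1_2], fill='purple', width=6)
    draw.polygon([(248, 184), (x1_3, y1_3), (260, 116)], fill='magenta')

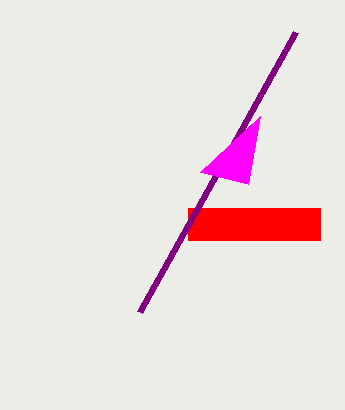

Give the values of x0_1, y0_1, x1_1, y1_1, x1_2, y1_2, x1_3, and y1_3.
x0_1 = 188
y0_1 = 208
x1_1 = 320
y1_1 = 240
x1_2 = 296
y1_2 = 32
x1_3 = 200
y1_3 = 172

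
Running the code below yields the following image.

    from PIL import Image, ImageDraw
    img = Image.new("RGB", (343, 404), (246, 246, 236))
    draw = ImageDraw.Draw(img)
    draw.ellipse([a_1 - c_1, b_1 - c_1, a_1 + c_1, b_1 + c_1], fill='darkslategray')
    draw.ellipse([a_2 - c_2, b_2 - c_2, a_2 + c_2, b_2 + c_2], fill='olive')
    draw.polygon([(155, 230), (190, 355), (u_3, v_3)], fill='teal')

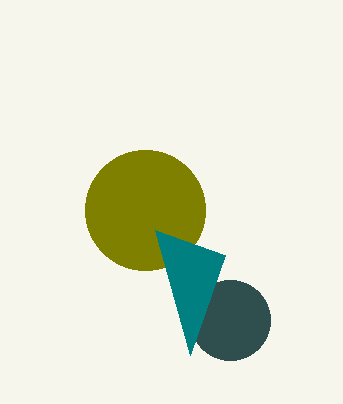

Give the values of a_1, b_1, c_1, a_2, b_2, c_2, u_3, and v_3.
a_1 = 230
b_1 = 320
c_1 = 40
a_2 = 145
b_2 = 210
c_2 = 60
u_3 = 225
v_3 = 255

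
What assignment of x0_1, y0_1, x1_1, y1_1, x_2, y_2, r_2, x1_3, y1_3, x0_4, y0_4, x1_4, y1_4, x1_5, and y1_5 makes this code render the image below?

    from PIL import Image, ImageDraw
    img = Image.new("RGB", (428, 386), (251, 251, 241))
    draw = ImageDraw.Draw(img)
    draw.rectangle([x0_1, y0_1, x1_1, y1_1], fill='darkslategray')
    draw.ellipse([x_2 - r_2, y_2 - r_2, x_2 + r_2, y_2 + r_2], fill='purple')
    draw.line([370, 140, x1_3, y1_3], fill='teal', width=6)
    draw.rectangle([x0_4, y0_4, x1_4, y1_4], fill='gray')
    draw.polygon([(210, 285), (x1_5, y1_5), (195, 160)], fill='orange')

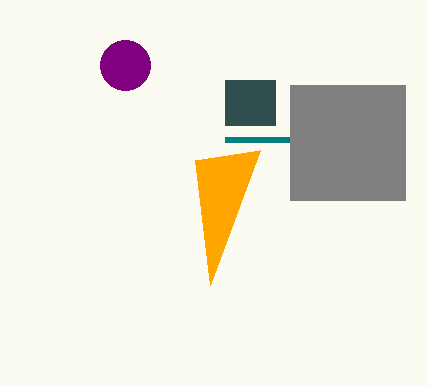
x0_1 = 225, y0_1 = 80, x1_1 = 275, y1_1 = 125, x_2 = 125, y_2 = 65, r_2 = 25, x1_3 = 225, y1_3 = 140, x0_4 = 290, y0_4 = 85, x1_4 = 405, y1_4 = 200, x1_5 = 260, y1_5 = 150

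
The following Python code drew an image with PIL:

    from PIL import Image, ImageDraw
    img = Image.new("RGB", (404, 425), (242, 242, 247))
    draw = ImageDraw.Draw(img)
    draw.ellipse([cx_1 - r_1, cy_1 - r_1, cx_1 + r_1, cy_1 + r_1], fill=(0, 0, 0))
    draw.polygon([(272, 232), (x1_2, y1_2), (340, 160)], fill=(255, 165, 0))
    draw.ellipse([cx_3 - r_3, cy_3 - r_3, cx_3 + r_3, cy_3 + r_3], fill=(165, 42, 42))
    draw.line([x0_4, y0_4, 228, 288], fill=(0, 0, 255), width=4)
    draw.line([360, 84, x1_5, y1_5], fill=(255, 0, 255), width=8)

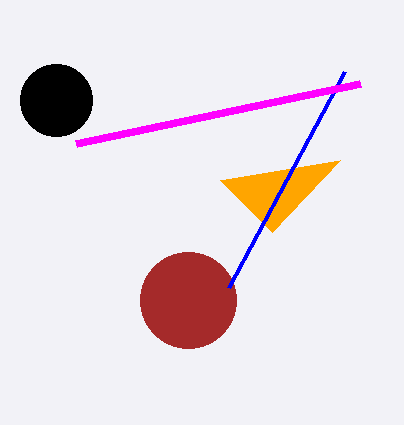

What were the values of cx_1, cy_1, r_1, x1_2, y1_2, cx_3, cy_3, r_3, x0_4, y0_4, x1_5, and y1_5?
cx_1 = 56
cy_1 = 100
r_1 = 36
x1_2 = 220
y1_2 = 180
cx_3 = 188
cy_3 = 300
r_3 = 48
x0_4 = 344
y0_4 = 72
x1_5 = 76
y1_5 = 144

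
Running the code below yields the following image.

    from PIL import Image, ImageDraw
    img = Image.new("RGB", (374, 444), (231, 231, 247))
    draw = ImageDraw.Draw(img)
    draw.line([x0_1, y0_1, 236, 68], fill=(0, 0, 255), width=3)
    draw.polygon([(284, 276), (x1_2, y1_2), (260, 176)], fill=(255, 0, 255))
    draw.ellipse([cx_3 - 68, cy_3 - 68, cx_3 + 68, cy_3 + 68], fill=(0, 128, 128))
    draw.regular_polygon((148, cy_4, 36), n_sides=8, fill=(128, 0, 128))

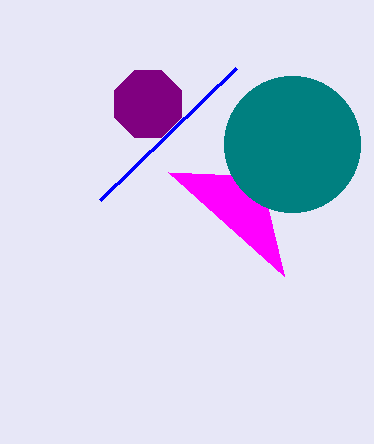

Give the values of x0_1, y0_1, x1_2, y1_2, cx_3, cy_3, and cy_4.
x0_1 = 100, y0_1 = 200, x1_2 = 168, y1_2 = 172, cx_3 = 292, cy_3 = 144, cy_4 = 104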